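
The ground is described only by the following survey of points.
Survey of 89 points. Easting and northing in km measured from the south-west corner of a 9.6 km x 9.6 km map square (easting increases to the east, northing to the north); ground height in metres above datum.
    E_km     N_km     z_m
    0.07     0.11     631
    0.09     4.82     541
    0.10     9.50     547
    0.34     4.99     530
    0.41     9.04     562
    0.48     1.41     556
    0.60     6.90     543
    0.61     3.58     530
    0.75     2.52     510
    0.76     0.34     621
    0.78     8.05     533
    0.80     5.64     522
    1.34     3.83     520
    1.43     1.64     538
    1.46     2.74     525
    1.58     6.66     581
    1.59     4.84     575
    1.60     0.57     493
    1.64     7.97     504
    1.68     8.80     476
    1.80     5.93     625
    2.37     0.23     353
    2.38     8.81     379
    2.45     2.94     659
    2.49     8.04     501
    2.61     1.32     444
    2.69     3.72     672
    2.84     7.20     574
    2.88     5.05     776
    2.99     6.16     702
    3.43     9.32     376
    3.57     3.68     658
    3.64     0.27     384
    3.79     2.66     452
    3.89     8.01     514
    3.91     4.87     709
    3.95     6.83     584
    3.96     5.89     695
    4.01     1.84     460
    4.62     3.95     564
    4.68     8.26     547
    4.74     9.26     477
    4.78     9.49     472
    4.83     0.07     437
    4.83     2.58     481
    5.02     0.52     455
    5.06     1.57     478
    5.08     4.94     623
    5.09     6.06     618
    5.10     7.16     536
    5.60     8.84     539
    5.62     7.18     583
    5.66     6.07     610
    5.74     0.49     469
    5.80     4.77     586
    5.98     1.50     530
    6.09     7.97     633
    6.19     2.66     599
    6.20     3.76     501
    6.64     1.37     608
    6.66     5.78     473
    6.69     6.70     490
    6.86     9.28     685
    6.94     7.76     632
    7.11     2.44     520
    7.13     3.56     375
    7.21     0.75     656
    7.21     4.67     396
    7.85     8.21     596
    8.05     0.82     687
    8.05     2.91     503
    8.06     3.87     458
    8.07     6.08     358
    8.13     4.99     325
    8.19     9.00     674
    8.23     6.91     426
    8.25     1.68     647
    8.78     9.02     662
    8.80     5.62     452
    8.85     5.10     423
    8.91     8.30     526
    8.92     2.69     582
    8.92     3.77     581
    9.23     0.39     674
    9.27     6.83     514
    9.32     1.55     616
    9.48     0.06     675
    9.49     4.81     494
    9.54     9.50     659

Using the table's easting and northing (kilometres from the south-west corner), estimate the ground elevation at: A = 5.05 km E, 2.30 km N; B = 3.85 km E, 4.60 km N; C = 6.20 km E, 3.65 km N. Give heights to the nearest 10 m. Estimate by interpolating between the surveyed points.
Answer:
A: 510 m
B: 700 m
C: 500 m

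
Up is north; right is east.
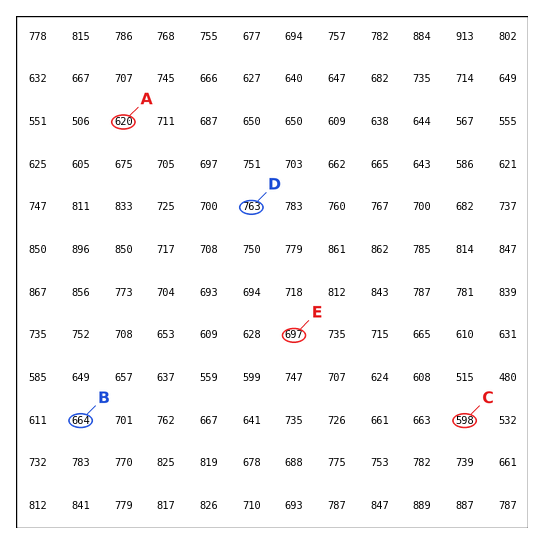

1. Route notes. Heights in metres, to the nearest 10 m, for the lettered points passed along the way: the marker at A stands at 620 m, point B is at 660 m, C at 600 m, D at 760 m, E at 700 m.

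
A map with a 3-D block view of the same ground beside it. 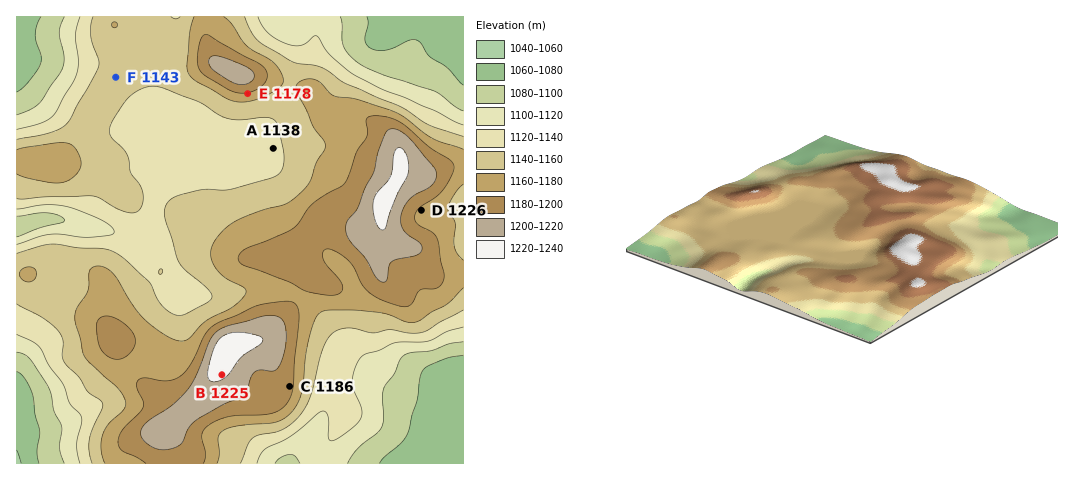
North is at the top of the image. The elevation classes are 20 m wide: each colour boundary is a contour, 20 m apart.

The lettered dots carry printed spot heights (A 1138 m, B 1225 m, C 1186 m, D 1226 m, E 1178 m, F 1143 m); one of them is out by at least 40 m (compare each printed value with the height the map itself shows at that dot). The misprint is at D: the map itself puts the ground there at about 1176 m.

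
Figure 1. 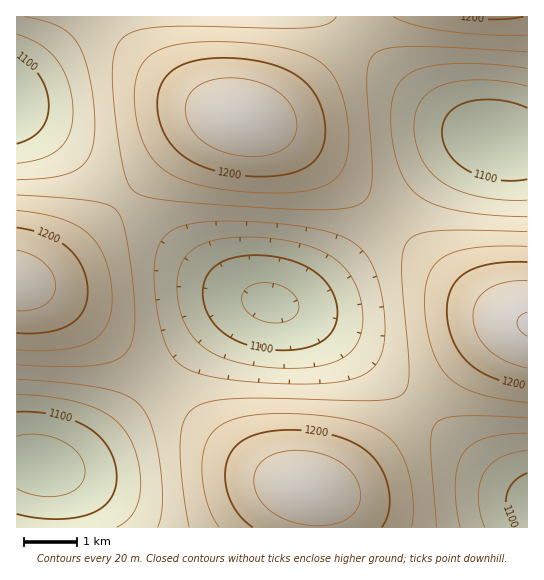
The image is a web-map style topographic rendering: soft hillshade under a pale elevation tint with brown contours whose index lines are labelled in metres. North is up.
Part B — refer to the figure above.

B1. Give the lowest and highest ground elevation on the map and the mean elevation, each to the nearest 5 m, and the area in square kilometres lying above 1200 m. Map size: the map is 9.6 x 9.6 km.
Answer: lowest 1070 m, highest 1240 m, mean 1155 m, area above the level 15.6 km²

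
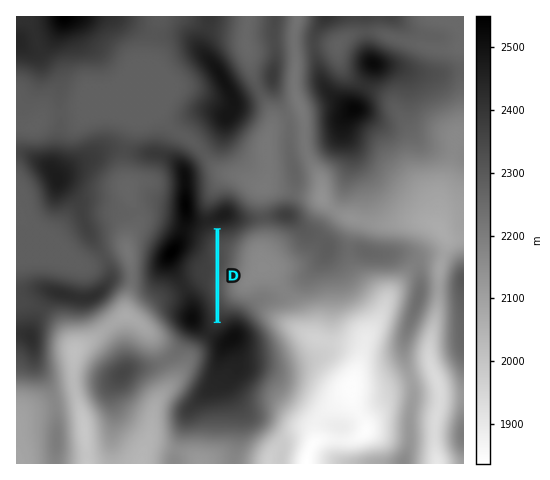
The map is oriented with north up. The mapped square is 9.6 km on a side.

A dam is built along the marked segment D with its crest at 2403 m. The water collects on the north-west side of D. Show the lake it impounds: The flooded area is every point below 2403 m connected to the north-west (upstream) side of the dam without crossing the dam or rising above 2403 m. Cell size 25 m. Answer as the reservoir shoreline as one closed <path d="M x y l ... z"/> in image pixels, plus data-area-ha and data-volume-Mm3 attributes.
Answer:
<path d="M215 231l-8 4-8 17-7 8-3 10 3 13 11 10 4 7 5 15 3 4 0-88z" data-area-ha="60" data-volume-Mm3="17.14"/>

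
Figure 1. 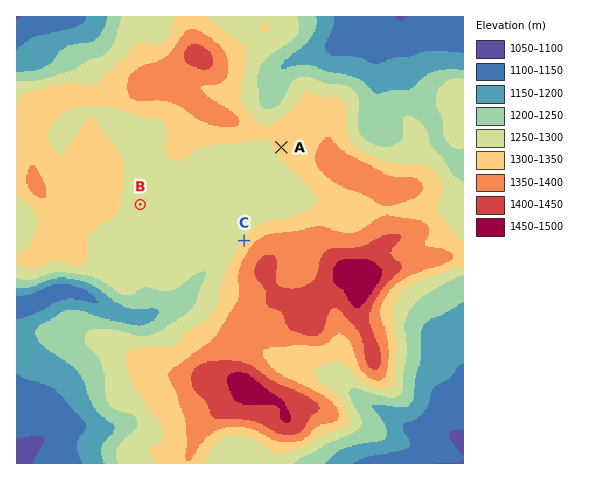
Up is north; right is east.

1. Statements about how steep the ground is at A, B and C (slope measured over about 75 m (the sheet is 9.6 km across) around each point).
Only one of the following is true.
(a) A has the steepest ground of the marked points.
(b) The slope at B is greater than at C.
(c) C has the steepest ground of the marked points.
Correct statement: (c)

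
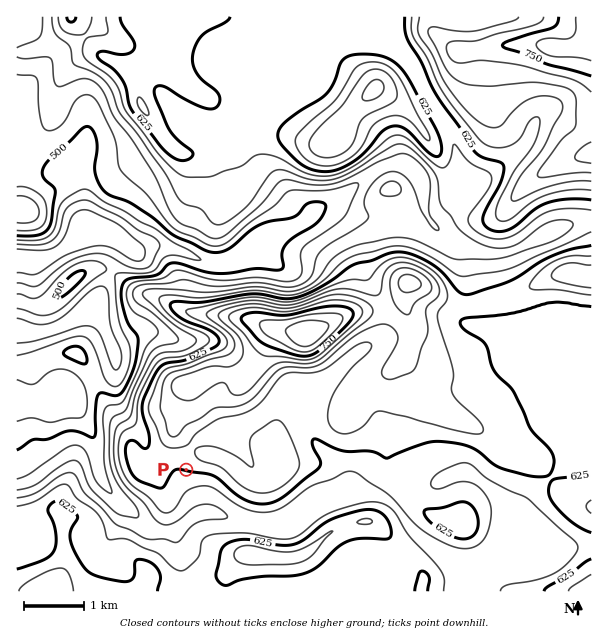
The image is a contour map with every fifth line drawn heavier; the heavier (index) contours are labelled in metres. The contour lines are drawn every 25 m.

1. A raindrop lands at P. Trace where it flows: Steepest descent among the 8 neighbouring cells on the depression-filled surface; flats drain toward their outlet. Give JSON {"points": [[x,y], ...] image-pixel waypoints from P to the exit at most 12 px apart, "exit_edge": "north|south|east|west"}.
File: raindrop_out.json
{"points": [[186, 470], [186, 482], [195, 494], [197, 506], [192, 518], [182, 527], [170, 531], [158, 531], [146, 525], [134, 513], [122, 503], [110, 491], [102, 479], [98, 467], [96, 455], [95, 443], [90, 431], [83, 419], [74, 407], [63, 405], [51, 405], [39, 405], [27, 404], [17, 402]], "exit_edge": "west"}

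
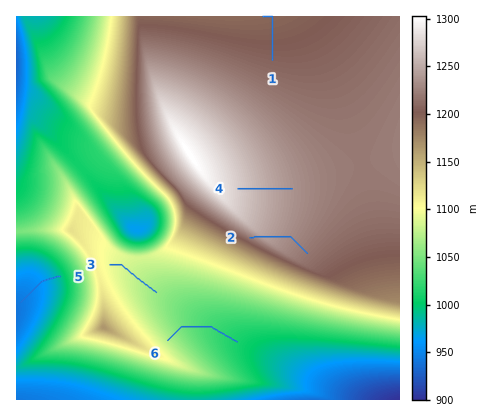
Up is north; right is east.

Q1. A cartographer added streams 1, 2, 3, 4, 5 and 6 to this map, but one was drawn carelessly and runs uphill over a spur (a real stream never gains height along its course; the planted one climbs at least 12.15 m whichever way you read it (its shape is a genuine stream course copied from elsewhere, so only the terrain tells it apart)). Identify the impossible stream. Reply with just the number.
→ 2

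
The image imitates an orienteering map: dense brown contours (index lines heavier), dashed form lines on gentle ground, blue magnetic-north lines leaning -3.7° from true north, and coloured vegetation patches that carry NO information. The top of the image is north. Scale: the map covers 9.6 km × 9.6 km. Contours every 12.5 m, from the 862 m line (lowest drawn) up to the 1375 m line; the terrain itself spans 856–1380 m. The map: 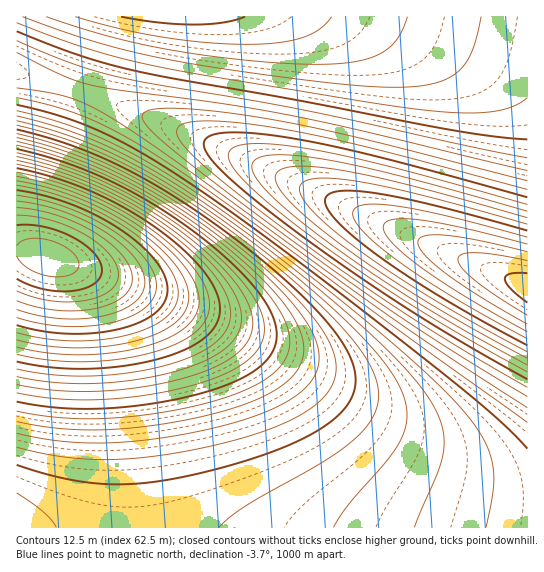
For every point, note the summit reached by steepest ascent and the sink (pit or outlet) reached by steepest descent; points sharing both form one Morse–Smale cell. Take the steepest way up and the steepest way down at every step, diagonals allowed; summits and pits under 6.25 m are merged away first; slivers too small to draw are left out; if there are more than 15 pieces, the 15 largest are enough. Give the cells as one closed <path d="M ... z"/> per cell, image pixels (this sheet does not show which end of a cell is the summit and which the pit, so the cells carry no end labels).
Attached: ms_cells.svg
<path d="M19 72l-3 1 0 177 25 5 41 16 14 12 11 19 8 28 8 56 6 79 2 63 397-1 0-240-2-2-121-50-235-110-76-29z"/><path d="M527 16l-510 0-1 55 78 25 76 29 235 110 122 52z"/><path d="M22 251l-6 0 0 276 114 1 1-39-8-103-8-56-8-28-11-19-14-12-33-14z"/>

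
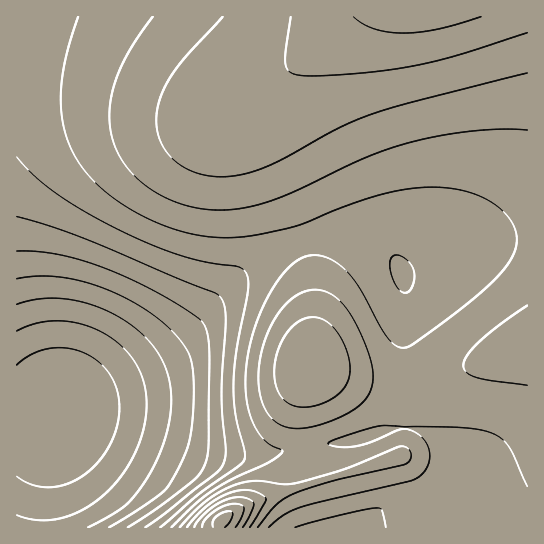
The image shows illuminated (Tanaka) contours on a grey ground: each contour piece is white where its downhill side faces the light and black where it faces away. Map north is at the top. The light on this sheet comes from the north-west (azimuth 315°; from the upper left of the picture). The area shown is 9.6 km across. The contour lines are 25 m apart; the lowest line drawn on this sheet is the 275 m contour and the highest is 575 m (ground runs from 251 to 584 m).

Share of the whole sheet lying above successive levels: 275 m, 95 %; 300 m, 92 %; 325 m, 89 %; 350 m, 85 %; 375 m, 82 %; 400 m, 79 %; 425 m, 75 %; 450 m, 54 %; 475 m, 32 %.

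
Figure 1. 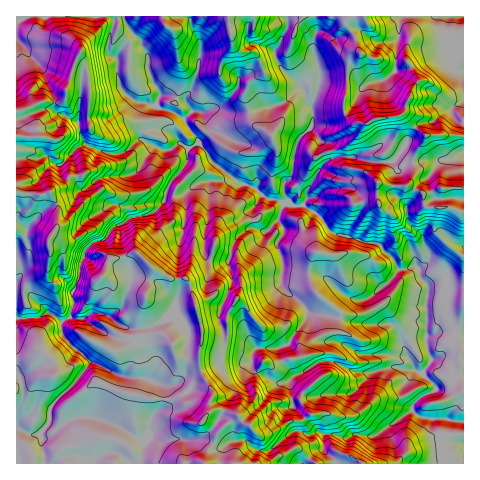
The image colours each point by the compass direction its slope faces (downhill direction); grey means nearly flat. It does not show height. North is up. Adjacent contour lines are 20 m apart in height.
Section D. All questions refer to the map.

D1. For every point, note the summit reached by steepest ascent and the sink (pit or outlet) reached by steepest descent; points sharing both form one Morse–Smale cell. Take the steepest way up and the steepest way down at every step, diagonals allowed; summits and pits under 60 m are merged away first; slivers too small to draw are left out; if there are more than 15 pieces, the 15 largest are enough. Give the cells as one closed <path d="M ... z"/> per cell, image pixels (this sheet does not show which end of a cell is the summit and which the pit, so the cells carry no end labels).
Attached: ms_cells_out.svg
<path d="M123 16l-107 1 0 301 19 0 15-4 12 8 7-4 4-11-1-14 7-15 1-13 6-15 8-8 10-2 8-12 17-9 25-7 9-9 3-10 15 3 19-13 11-3-1 3-1 37-5 15 0 17 5 8 18 2 3-3 7-21 13-10 16 4 12-12 5 8 0 6-6 8 6 22-1 22 22 20 4 10-22 30-8 2-22 0-4 7 0 14 27 15 11-4 4 27 22 23 9 4-1 13-8 4-11 12 158 1 1-178-10 0-10 3-16 1-1-6-7-7 0-6-4-5-17 4-5-11-10-7-5-7-44-11-17-20-14-9-10 1-6-3-4 1-10-5-5 0-9-5-4-5-17-6-23-18-32-45 7-8-6-10-16-7-9 0-12-26 0-14-6-8-1-6-14-15z"/><path d="M210 182l-8 0-21 14-15-3-3 10-9 9-25 7-17 9-8 12-10 2-8 8-6 15-1 13-7 15 1 14-4 11-7 4-12-8-4 0-11 4-19 1 1 145 288 0 11-13 8-4 1-13-9-4-22-23-4-26-11 3-27-15 0-14 4-7 22 0 8-2 22-30-4-10-22-20 1-22-6-22 6-8 0-6-5-8-12 12-16-4-13 10-7 21-3 3-18-2-5-8 0-17 5-15z"/><path d="M348 16l-61 0 1 11-13 23 0 6 6 12 19 16 12 25-1 20 8 10-1 11 6 10-1 6-15 23-2 11-3 4 15 10 15 19 46 12 5 7 10 7 5 11 17-4 4 5 0 6 7 7 1 6 35-4 1-149-39-2-22-21-11 4-17 1-10 5-11-1-9-8-1-16 3-12 1-25 5-6 7-3-4-15-10-14z"/><path d="M286 16l-162 0-1 2 6 11 12 12 1 6 6 8 0 14 12 26 9 0 16 7 6 10-7 8 27 40 25 20 20 9 10 9 18 6 4-1 6 3 7 0 5-6 2-11 15-23 1-6-6-10 1-11-8-10 1-20-6-8-1-7-5-10-19-16-6-12 0-6 13-23z"/><path d="M463 16l-114 0-3 3 0 5 10 14 4 15-7 3-5 6-1 25-3 12 1 16 9 8 11 1 10-5 17-1 11-4 22 21 38 1 1-12-8-3-5-8 1-5 12-9z"/><path d="M463 100l-8 5-4 5 4 9 8 4z"/>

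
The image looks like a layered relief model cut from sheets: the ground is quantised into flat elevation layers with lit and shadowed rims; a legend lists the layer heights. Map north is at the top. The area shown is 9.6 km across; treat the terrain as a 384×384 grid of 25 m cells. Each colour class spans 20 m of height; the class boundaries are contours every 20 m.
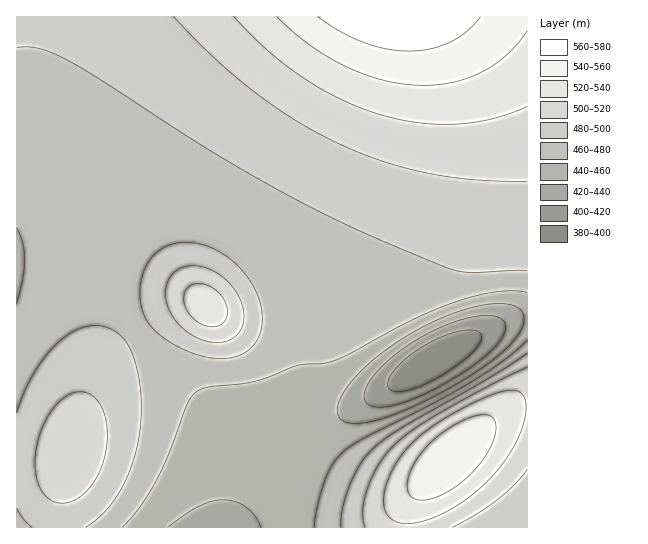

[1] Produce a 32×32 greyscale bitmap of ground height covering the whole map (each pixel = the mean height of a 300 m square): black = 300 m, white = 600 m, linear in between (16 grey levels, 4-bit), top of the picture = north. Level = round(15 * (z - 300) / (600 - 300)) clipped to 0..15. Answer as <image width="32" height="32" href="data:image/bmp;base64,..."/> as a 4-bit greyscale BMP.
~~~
<image width="32" height="32" href="data:image/bmp;base64,Qk12AgAAAAAAAHYAAAAoAAAAIAAAACAAAAABAAQAAAAAAAACAAATCwAAEwsAABAAAAAAAAAAAAAAABEREQAiIiIAMzMzAERERABVVVUAZmZmAHd3dwCIiIgAmZmZAKqqqgC7u7sAzMzMAN3d3QDu7u4A////AJmpmYh3d3d3eIiau7u6qqqaqqmYh3d3d3eImrvMy7qqqqqqmYh3d3d3iJqrzMy7qqqqqpmIh3d3d4iZq8zdy7qqq6qpiId3d3eIiaq83cy7qquqqZiId3d3d4iZu83cy5qqqqmYiIiIiHd3eJq8zMuaqqqpmIiIiIiHdmZ4m7zLmaqqmZiIiIiIh3ZlVniru5mqqpmYiIiIiIh3ZUVWeaqZmZmZmZmZmIiIiHZURVeJiZmZmZmaqpmIiIiHZVVVeImZmZmZq7qpiIiIiIdlVWeImZmZmru7qYiIiIiIh3ZniImZmZq7upmIiImZmZiIiIiImZmau6qZiImZmZmZmZmIiImZmqqpmZmZmZmZmZmZiIiImZmZmZmZmZmZmZmZmYiIiImZmZmZmZmZmZmZmZmIiIiJmZmZmZmZmZmZmqqqiIiImZmZmZmZmZmZqqqqqoiIiJmZmZmZmZmaqqqqqqqIiImZmZmZmZmaqqqqqqqqiImZmZmZmZmaqqqqqqqqqoiZmZmZmZmZqqqqq7u7u7uZmZmZmZmZqqqqu7u7u7u7mZmZmZmZmqqqu7u7u7u7u5mZmZmZmaqqq7u8zMzMzLuZmZmZmaqqqru8zMzMzMzMmZmZmZqqqru7zM3d3d3MzJmZmZmqqqu7vM3d3d3d3cyZmZmaqqq7vMzd3u7u7d3M"/>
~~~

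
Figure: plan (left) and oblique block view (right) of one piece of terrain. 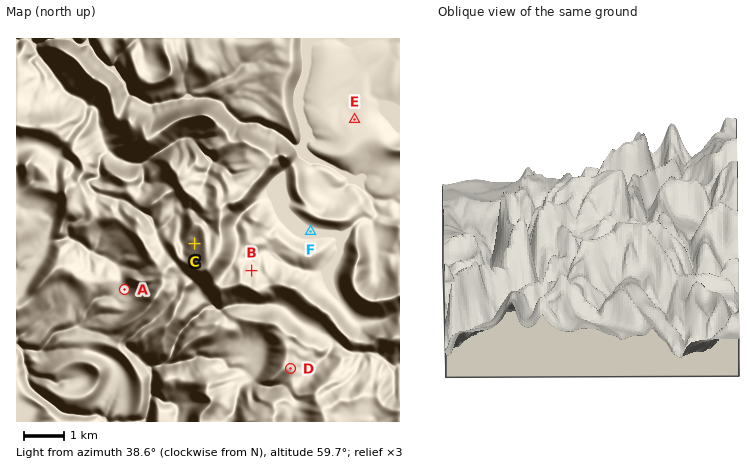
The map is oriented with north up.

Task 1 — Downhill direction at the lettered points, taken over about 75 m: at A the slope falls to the W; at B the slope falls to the NE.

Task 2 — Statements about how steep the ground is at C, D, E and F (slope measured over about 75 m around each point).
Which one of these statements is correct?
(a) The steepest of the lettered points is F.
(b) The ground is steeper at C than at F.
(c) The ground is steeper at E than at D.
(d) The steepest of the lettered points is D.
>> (b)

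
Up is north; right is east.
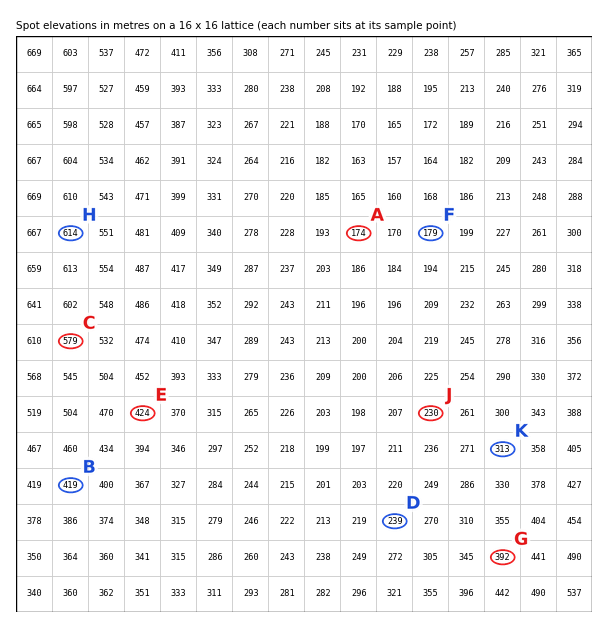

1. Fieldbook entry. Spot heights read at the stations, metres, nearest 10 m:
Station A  170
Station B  420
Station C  580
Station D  240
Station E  420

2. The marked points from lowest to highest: F J K G H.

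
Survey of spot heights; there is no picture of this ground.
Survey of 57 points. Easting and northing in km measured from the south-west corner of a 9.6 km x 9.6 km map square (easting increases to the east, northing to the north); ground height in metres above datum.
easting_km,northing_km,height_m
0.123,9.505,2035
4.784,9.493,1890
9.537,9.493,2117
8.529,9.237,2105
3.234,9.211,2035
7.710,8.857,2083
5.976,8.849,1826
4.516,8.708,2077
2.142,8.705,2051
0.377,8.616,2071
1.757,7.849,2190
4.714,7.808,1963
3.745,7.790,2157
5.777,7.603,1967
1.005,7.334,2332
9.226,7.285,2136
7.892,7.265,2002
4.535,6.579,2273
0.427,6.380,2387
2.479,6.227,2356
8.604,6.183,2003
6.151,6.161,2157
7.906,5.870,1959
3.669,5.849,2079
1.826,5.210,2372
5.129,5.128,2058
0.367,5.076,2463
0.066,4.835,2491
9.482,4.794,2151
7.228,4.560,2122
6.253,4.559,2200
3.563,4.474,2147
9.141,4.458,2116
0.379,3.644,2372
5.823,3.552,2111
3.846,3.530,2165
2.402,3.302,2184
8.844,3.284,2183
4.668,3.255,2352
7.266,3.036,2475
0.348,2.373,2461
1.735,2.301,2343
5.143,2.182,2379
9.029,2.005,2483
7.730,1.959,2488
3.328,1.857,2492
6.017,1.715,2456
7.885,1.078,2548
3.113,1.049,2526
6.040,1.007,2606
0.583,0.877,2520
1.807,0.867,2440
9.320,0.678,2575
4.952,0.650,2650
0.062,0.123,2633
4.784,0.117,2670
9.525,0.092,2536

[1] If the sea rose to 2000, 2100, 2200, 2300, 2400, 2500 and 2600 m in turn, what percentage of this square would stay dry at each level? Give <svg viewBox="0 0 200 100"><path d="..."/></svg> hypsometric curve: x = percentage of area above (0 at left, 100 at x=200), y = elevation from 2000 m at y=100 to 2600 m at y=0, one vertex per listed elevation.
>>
<svg viewBox="0 0 200 100"><path d="M186 100l-43-17-34-16-18-17-31-17-23-16-23-17"/></svg>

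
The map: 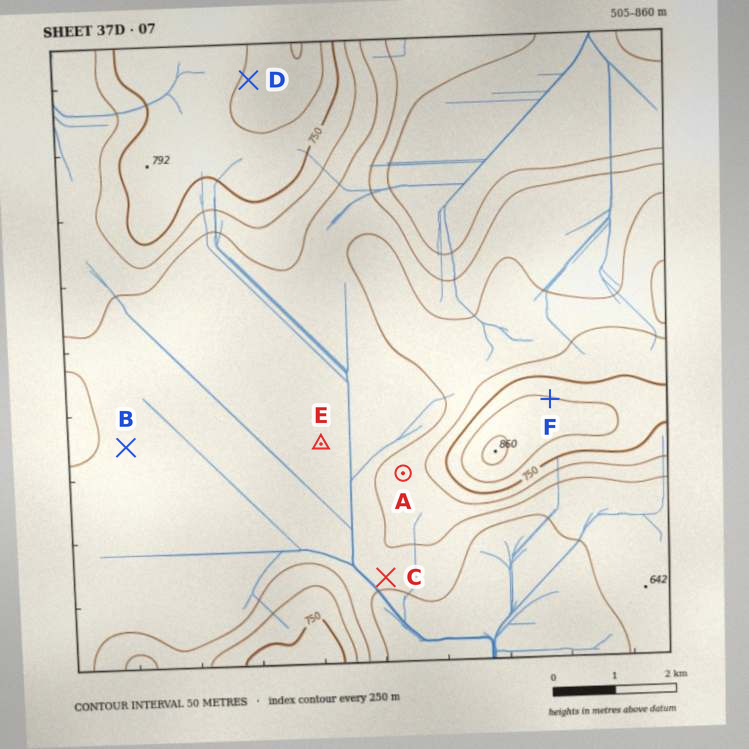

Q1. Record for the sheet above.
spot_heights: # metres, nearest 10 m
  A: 680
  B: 630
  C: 620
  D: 810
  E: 630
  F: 800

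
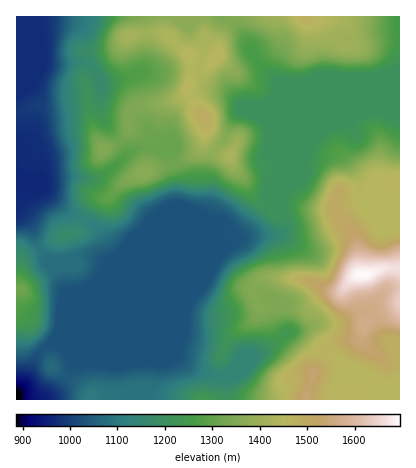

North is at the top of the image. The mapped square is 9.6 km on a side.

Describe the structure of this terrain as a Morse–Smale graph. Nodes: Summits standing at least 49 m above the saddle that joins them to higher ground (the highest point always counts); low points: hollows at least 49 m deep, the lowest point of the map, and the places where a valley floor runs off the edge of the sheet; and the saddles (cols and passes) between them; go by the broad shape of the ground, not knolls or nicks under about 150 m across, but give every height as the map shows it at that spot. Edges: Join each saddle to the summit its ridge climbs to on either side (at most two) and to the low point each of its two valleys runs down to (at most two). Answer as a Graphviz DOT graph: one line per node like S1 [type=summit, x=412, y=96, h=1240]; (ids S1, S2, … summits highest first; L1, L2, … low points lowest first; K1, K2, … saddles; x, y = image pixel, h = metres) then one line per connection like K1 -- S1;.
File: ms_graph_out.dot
graph terrain {
  S1 [type=summit, x=362, y=274, h=1696];
  S2 [type=summit, x=306, y=400, h=1541];
  S3 [type=summit, x=204, y=118, h=1494];
  S4 [type=summit, x=306, y=18, h=1477];
  S5 [type=summit, x=20, y=290, h=1319];
  L1 [type=low, x=18, y=396, h=886];
  L2 [type=low, x=18, y=182, h=962];
  K1 [type=saddle, x=322, y=352, h=1467];
  K2 [type=saddle, x=230, y=20, h=1344];
  K3 [type=saddle, x=282, y=214, h=1207];
  K4 [type=saddle, x=96, y=74, h=1167];
  K5 [type=saddle, x=82, y=218, h=1128];
  K6 [type=saddle, x=40, y=250, h=1093];
  K1 -- S1;
  K1 -- S2;
  K1 -- L1;
  K2 -- S3;
  K2 -- S4;
  K2 -- L1;
  K3 -- S1;
  K3 -- S3;
  K3 -- L1;
  K4 -- S3;
  K4 -- L1;
  K4 -- L2;
  K5 -- S1;
  K5 -- S3;
  K5 -- L1;
  K5 -- L2;
  K6 -- S1;
  K6 -- S5;
  K6 -- L1;
  K6 -- L2;
}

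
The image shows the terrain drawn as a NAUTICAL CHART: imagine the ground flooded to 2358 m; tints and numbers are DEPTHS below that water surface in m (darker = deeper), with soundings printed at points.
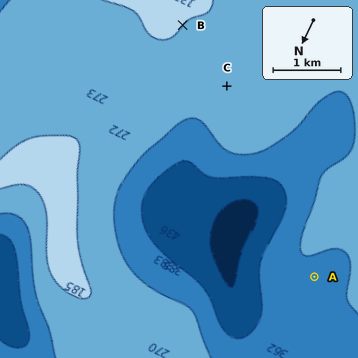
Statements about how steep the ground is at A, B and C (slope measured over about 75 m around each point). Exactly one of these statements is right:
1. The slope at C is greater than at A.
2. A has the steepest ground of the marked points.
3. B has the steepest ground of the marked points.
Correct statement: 3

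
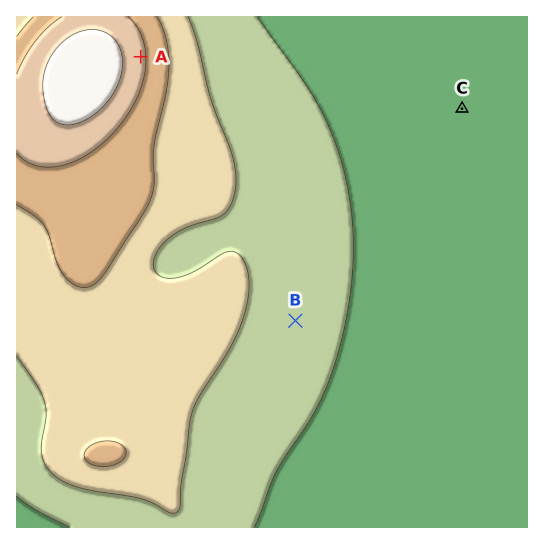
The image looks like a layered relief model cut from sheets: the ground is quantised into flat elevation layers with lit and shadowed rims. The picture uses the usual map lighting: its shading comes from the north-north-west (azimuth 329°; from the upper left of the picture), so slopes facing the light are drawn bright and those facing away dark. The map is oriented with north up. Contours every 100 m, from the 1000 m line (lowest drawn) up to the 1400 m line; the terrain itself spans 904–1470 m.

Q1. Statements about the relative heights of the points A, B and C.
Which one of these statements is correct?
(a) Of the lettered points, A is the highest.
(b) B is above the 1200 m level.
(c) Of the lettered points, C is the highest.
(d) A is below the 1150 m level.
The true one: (a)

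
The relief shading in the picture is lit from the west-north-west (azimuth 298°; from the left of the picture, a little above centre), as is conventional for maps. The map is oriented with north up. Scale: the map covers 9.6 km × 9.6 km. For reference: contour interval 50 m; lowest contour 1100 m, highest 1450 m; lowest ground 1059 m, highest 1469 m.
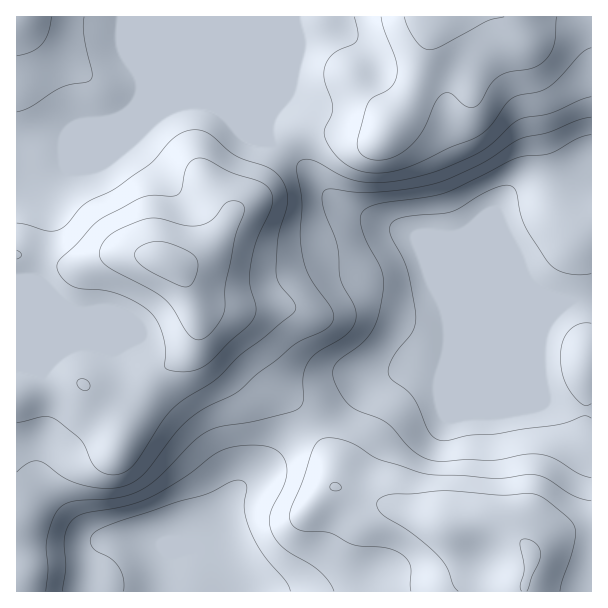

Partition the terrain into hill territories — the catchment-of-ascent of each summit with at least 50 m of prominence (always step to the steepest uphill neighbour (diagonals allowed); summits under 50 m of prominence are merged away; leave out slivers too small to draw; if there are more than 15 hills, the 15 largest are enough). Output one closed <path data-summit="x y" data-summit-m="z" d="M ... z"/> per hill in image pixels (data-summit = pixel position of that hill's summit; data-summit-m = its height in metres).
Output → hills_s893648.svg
<path data-summit="165 261" data-summit-m="1469" d="M203 103l-21 1-14 5-15 11-22 22-57 22-36 24-22 1 1 403 214 0 1-5-10-20-18-15 28-57 8-8 17-11 43-43 41-24 30-29 21-7 22-3 27 6 87-36 14-8-2 36 6 33 21 8 25 1-1-229-43 0-20 3-16 8-14 15-2 8 14 36 12 16 8 17-3-2-186-77-23-22-16-19-29-19-21-23-33-14z"/><path data-summit="531 554" data-summit-m="1304" d="M542 332l-14 8-87 36-27-6-10 0-33 10-30 29-48 30-36 37-17 11-8 8-21 39-7 20 18 13 7 12 4 13 358 0 1-181-25-2-21-8-6-33z"/><path data-summit="435 17" data-summit-m="1416" d="M591 16l-316 0-1 89-2 11-4 9 2 16 32 23 16 19 23 22 186 77-5-15-12-16-14-41 16-18 16-8 20-3 44-1z"/><path data-summit="17 17" data-summit-m="1399" d="M273 16l-256 0-1 172 22 0 27-19 66-27 30-28 21-10 21-1 16 5 29 12 19 18 1-13 4-9 2-11z"/>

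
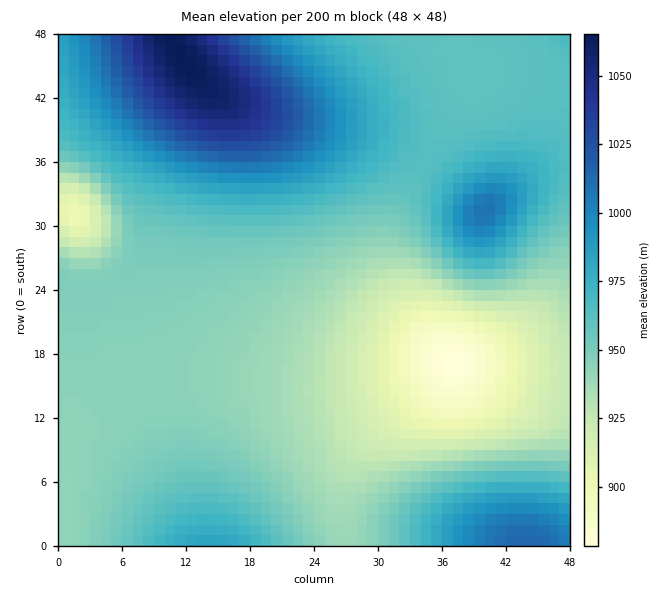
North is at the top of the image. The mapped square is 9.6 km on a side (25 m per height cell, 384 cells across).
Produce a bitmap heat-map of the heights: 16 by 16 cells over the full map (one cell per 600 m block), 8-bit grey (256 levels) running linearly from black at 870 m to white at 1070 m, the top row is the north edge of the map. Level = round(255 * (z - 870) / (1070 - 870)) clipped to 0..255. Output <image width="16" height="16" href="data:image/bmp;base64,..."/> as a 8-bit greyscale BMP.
<image width="16" height="16" href="data:image/bmp;base64,Qk02BQAAAAAAADYEAAAoAAAAEAAAABAAAAABAAgAAAAAAAABAAATCwAAEwsAAAABAAAAAAAAAAAAAAEBAQACAgIAAwMDAAQEBAAFBQUABgYGAAcHBwAICAgACQkJAAoKCgALCwsADAwMAA0NDQAODg4ADw8PABAQEAAREREAEhISABMTEwAUFBQAFRUVABYWFgAXFxcAGBgYABkZGQAaGhoAGxsbABwcHAAdHR0AHh4eAB8fHwAgICAAISEhACIiIgAjIyMAJCQkACUlJQAmJiYAJycnACgoKAApKSkAKioqACsrKwAsLCwALS0tAC4uLgAvLy8AMDAwADExMQAyMjIAMzMzADQ0NAA1NTUANjY2ADc3NwA4ODgAOTk5ADo6OgA7OzsAPDw8AD09PQA+Pj4APz8/AEBAQABBQUEAQkJCAENDQwBEREQARUVFAEZGRgBHR0cASEhIAElJSQBKSkoAS0tLAExMTABNTU0ATk5OAE9PTwBQUFAAUVFRAFJSUgBTU1MAVFRUAFVVVQBWVlYAV1dXAFhYWABZWVkAWlpaAFtbWwBcXFwAXV1dAF5eXgBfX18AYGBgAGFhYQBiYmIAY2NjAGRkZABlZWUAZmZmAGdnZwBoaGgAaWlpAGpqagBra2sAbGxsAG1tbQBubm4Ab29vAHBwcABxcXEAcnJyAHNzcwB0dHQAdXV1AHZ2dgB3d3cAeHh4AHl5eQB6enoAe3t7AHx8fAB9fX0Afn5+AH9/fwCAgIAAgYGBAIKCggCDg4MAhISEAIWFhQCGhoYAh4eHAIiIiACJiYkAioqKAIuLiwCMjIwAjY2NAI6OjgCPj48AkJCQAJGRkQCSkpIAk5OTAJSUlACVlZUAlpaWAJeXlwCYmJgAmZmZAJqamgCbm5sAnJycAJ2dnQCenp4An5+fAKCgoAChoaEAoqKiAKOjowCkpKQApaWlAKampgCnp6cAqKioAKmpqQCqqqoAq6urAKysrACtra0Arq6uAK+vrwCwsLAAsbGxALKysgCzs7MAtLS0ALW1tQC2trYAt7e3ALi4uAC5ubkAurq6ALu7uwC8vLwAvb29AL6+vgC/v78AwMDAAMHBwQDCwsIAw8PDAMTExADFxcUAxsbGAMfHxwDIyMgAycnJAMrKygDLy8sAzMzMAM3NzQDOzs4Az8/PANDQ0ADR0dEA0tLSANPT0wDU1NQA1dXVANbW1gDX19cA2NjYANnZ2QDa2toA29vbANzc3ADd3d0A3t7eAN/f3wDg4OAA4eHhAOLi4gDj4+MA5OTkAOXl5QDm5uYA5+fnAOjo6ADp6ekA6urqAOvr6wDs7OwA7e3tAO7u7gDv7+8A8PDwAPHx8QDy8vIA8/PzAPT09AD19fUA9vb2APf39wD4+PgA+fn5APr6+gD7+/sA/Pz8AP39/QD+/v4A////AF5mc4GJhXdmWlxsg5ussqxdY2t0eHRpXVRWYnSGkpaQXWBlaWpnX1dPS01UXWZqaV5fYWJiX1pTS0I5MzM6REteX19fXlxXUUk9LR4ZIzNCYGBfX15bV1FIOicUDRouQWFhYGBeXFlTSz0pFxUiM0NiYmJhYF9cV1BENi43QURLYGJkZGRjYV1YUElPZm5fWEFQZ2lqa2pnY15da42We2ctTm91en19enRtbHmbrZF3UG6CjpifnpaLf3d4iJiPfnqKnbHCyMKzn41/eHl+f3uJnrnU5ubWvqWQgHd0dHZ3k67O6/XnzrKaiHx1cnJ0dZu53fbs0LObin53dHJzdHc="/>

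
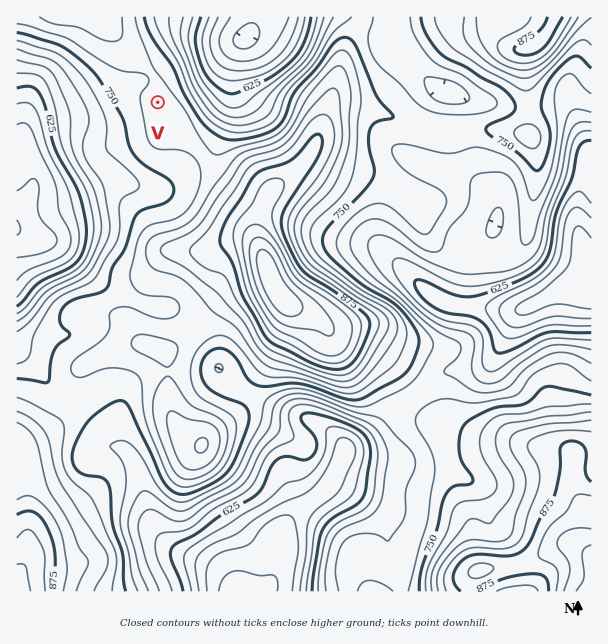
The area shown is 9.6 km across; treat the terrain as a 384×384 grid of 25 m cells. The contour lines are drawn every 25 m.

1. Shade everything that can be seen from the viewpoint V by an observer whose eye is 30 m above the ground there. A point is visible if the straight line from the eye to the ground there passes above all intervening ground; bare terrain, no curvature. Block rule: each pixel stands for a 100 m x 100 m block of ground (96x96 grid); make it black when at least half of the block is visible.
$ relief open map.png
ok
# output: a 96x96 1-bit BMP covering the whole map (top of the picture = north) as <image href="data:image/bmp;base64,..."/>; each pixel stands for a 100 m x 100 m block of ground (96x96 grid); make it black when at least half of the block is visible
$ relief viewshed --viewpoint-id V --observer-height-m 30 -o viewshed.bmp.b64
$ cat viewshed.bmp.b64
<image width="96" height="96" href="data:image/bmp;base64,Qk2+BAAAAAAAAD4AAAAoAAAAYAAAAGAAAAABAAEAAAAAAIAEAAATCwAAEwsAAAIAAAAAAAAA////AAAAAAA+AAAAAAAAAAAAAAB/AAAAAAAAAAAAAAB/AAAAAAAAAAAAAAD/wAAAAAAAAAAAAAD/8AAAAAAAAAAAAAD//wAAAAAAAAAAAAD//wAAAAAAAAAAAAD//wAAAAAAAAAAAAD//gAAAAAAAAAAAAD//gAAAAAAAAAAAAD//AAAAAAAAAAAAAD//AAAAAAAAAAAAAD//AAAAAAAAAAAAAD/+AAAAAAAAAAAAAD/+AAAAAAAAAAAAAD/8AAAAAAAAAAAAAD/8AAAAAAAAAAAAAB/4AAAAAAAAAAAAAB/wAAAAAAAAAAAAAB/gAAAAAAAAAAAAAB/AAAAAAAAAAAAAAB/AAAAAAAAAAAAAAB/AAAAAAAAAAAAAAB/AAAAAAAAAAAAAAB/AAAAAAAAAAAAAAD/AAAAAAAAAAAAAAD/AAAAAAAAAAAAAAD/AAAAAAAAAAAAAAD/AAAAAAAAAAAAAAD+AAAAAAAAAAAAAAD+AAAAAAAAAAAAAAD8AAAAAAAAAAAAAAD8AAAAAAAAAAAAAAD4AAAAAAAAAAAAAAD4AAAAAAAAAAAAAAD4AAAAAAAAAAAAAAD4AAAAAAAAAAAAAAD44AAAAAAAAAAAAAD/+AAAAAAAAAAAAADH/gAAAAAAAAAAAADH/4AAAAAAAAAAAADEP/gAAAAAAAAAAAD8B/gAAAAAAAAAAAD8AfgAAAAAAAAAAAD8APgAAAAAAAAAAAD+APAAAAAAAAAAAAD///AAAAAAAAAAAAD//+AAAAAAAAAAAAD//+AAAAAAAAAAAAD//8AAAAAAAAAAAAD//4AAAQAAAAAAAAD//4AAA4AAAAAAAAD//+AAA4AAAAAAAAD///AAA4AAAAAAAAAAP/AAB4AAAAAAAAAAD/gAB4AAAAAAAAAAB/gAB8AAAAAAAAAAA///j8AAAAAAAAAAAf///8AAAAAAAAAAAP///8AAAAAAAAAAAH///4AAAAAAAAAAAH///4AAAAAAAAAAAH///4AAAAAAAAAAAH///4AAAAAAAAAAAP///4AAAAAAAAAAAf///4AAAAAAAAAAAf///8AAAAAAAAAAAcB//8AAAAAAAAAAAYB//+AAAAAAAAAAA4A///gAAAAAAAAAA4A///wAAAAAAAAAB4A///4AAAAAAAAAB4AP//8AAAAAAAAAD8eP//+AAAAAAAAAH/+P///AAAAAAAAAH//H///AAAAAAAAAP//gP//AAAAAAAAAf//wB//gAAAAAAAA///wA//gAAAAAAAAAP/wA//gAAAAAAAAAP/wA//wAAAAAAAAAP/gA//wAAAAAAAAAP/gA//wAAAAAAAAAf/gAf/4AAAAAACAAf/gAf/4AAAAAACAA//AAP/4AAAAAADAD//AAP/8AAAAAADgP/+AAH/8AAAAOAD///8AAH/8AAAA+AD///4AAD/8AAAD+AD///4AAD/8AAAP/AD///wAAD/8AAA//gD///wAAD/+AAD//wD///wAAH/+AAP//4D///wAAH//gA///4D///4AAP//4B///8A="/>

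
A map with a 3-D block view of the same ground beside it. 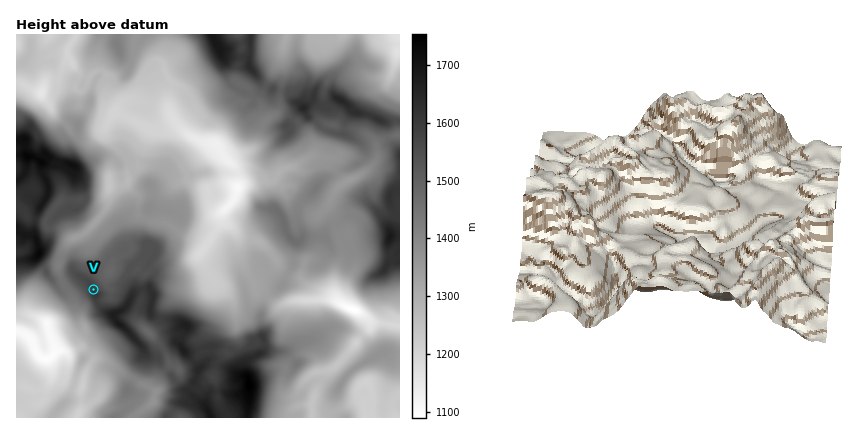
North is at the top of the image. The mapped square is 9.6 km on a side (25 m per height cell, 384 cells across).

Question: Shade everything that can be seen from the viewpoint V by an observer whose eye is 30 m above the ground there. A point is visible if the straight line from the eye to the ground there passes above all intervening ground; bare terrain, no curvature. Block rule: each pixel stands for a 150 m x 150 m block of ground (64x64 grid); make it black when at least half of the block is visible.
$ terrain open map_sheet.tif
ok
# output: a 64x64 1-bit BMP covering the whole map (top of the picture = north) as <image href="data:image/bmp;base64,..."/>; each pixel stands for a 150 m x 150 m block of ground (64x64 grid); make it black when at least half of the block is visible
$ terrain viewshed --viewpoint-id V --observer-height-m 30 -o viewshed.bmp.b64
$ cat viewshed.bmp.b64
<image width="64" height="64" href="data:image/bmp;base64,Qk0+AgAAAAAAAD4AAAAoAAAAQAAAAEAAAAABAAEAAAAAAAACAAATCwAAEwsAAAIAAAAAAAAA////AAAAAAD//8AAAAAAAP8/wAAAAAAA///AAAAAAAD/+AAAAAAAAP/4AAAAAAAA//AAAAAAAAD/4AAAAAAAAP/gAAAAAAAA/+AAAAAAAAD/oAAAAAAAAP8AAAAAAAAA/gAAAAAAAAD8AAAAAAAAAPgAAAAAAAAA0AAAAAAAAAAwAAAAAAAAAOAAAAAAAAAAwEOAAAAAAACAY8AAAAAAAIDh4AAAAAAAgffgAAAAAADB//AAAAAAAMP/9AAAAAAA53/yAAAAAAD2f/4AAAAACPx//gAAAAAEHAf+AAAAAAUMB/4AAAAADQ4d/gAADhA8Fw78AAAeAPwTxgAAADwAfBPzAAAAeAB8H/uAAAB4AHwb/MAAAPgA/B3+QAAA8AD2DB5gAACgAeYGHGAAAAAB7Af+DwAAAAHOB//PAAAAQM4H//wAAAHgfwf38AAAAeA/D+f4IAAA4b8cB/wAAAD//yQDuAAAJ//vAAAgAAB//+cAAAgAAH//xgAAAAAH//8EAAAAAB/8fA4AAAMD//hgHQAAD4f/+Mf4AAA/z///n+AAAH////8fAAAAf////g4AAAH////8CAAAAf///egAAAAD///zwAAAAAf///eAAAAAA////wAAAAAH///+AAAAAAf//+4AAAAAB///wgAAAAAH///AAAAAAAe//4IAAAAABj//gAAAAA=="/>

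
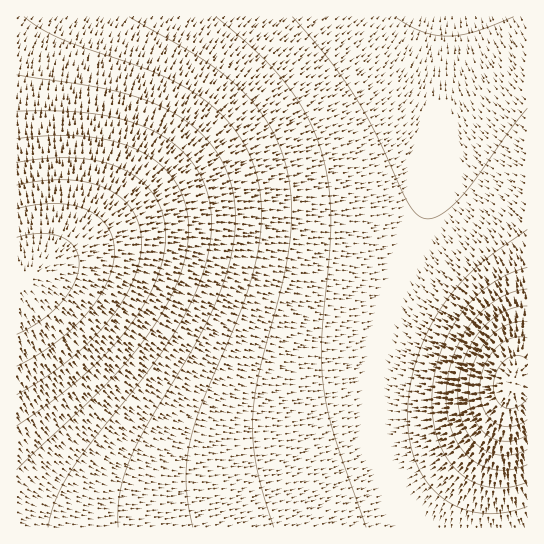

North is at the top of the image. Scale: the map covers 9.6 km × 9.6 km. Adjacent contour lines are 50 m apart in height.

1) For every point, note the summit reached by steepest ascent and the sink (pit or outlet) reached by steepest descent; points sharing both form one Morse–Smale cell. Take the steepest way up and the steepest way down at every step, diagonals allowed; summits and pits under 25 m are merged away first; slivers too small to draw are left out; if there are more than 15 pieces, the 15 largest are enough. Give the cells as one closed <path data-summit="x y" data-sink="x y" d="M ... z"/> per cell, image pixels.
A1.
<path data-summit="17 285" data-sink="451 17" d="M443 16l-427 1 1 511 404-1-20-28-16-37-8-39-1-38 4-34 7-29 12-37 16-39 16-55 5-42z"/><path data-summit="514 382" data-sink="451 17" d="M527 16l-82 0-2 5-6 109-6 61-16 55-16 39-12 37-7 29-4 34 1 38 8 39 16 37 21 29 106-1z"/>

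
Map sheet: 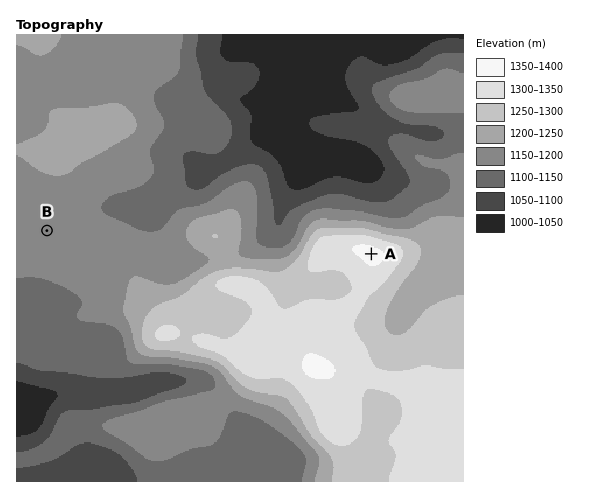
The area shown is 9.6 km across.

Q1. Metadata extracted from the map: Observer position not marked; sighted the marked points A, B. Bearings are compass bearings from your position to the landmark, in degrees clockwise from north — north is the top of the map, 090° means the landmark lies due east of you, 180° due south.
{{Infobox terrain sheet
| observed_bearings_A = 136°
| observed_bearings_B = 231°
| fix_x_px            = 216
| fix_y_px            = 93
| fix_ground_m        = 1080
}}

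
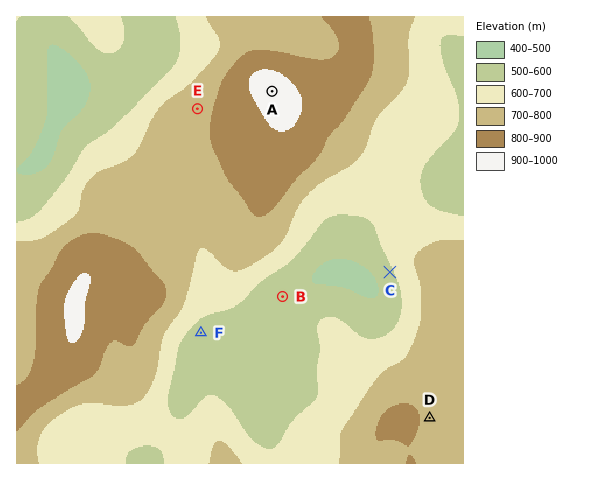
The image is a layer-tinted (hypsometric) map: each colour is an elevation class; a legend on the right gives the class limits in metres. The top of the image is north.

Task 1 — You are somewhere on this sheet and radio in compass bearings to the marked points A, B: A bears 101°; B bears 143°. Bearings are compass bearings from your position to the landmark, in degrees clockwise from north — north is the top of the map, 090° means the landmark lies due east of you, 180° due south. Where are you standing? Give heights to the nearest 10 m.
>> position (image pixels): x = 103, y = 58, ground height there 580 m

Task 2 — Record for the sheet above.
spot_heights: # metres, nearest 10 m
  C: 580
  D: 780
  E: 760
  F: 570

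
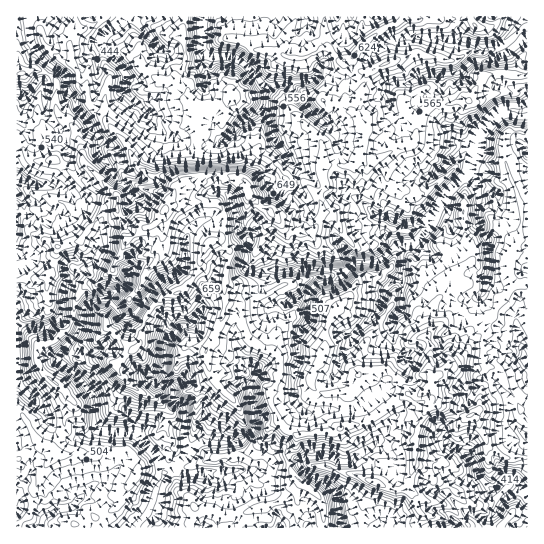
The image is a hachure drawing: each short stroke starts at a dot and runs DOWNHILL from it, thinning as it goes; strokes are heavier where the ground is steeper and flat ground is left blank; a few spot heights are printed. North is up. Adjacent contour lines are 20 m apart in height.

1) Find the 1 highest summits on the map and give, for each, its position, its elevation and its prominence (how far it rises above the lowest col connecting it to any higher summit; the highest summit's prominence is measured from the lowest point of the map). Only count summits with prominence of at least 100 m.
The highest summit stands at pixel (165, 210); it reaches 847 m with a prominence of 448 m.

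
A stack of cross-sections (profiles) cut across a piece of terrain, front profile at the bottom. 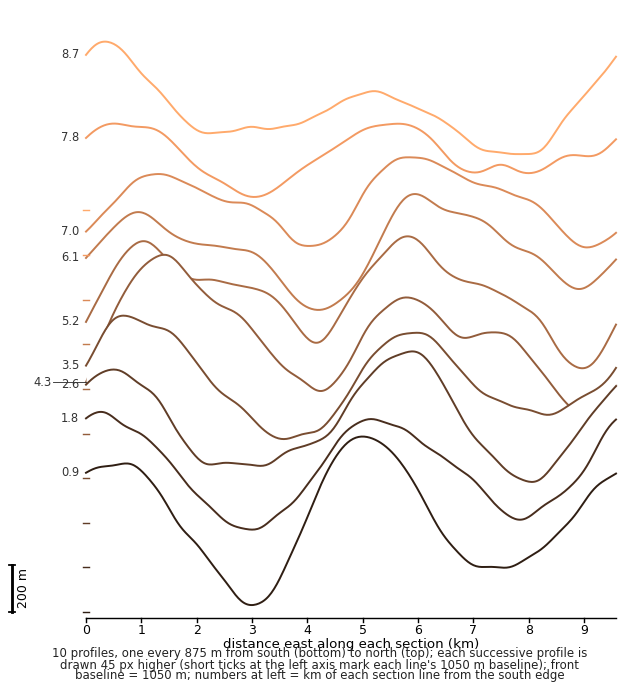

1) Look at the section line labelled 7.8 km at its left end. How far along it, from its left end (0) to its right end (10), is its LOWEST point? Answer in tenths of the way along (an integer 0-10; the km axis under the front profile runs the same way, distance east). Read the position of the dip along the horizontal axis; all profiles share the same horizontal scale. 3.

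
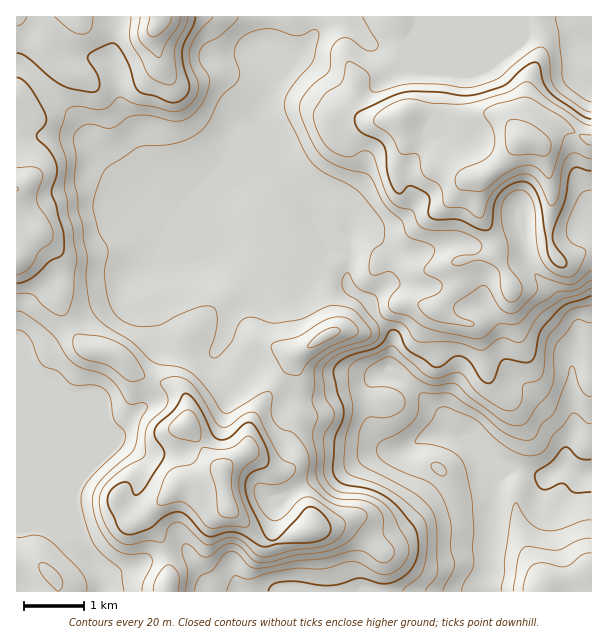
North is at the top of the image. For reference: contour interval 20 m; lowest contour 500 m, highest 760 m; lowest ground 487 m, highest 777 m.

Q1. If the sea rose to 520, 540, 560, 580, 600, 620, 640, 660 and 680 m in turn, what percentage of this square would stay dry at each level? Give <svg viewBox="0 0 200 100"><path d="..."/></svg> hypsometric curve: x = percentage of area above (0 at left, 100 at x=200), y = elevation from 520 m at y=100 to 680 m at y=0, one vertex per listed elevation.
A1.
<svg viewBox="0 0 200 100"><path d="M191 100l-7-12-7-13-6-13-5-12-6-12-47-13-31-13-29-12"/></svg>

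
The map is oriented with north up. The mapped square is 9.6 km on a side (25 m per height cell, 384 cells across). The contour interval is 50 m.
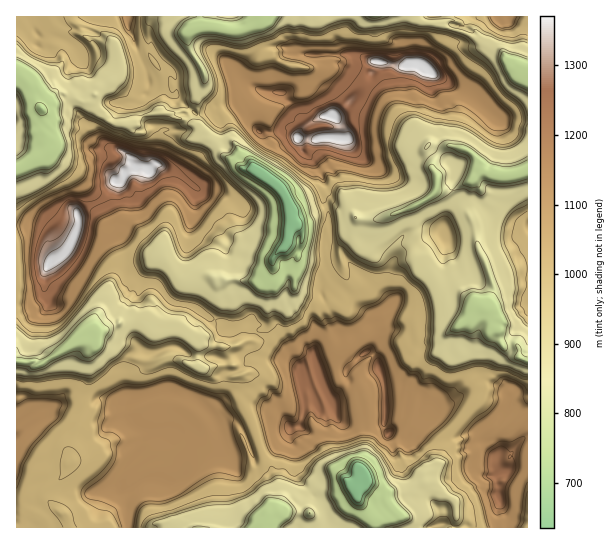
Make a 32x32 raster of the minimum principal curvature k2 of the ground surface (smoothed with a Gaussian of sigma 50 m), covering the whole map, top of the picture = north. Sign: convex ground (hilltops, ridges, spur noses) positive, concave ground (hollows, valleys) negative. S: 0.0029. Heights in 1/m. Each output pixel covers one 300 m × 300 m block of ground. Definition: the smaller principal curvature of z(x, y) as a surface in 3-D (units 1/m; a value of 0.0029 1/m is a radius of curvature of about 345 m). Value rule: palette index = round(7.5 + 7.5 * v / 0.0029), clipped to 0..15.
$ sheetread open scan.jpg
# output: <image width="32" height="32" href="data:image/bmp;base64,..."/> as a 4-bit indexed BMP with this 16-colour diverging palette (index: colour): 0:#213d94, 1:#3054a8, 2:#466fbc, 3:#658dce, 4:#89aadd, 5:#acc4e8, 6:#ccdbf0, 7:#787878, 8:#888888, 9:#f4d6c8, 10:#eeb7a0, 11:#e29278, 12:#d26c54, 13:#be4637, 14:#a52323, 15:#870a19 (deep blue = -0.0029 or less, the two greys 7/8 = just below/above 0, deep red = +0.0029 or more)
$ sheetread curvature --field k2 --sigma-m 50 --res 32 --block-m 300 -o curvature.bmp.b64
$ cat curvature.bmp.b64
<image width="32" height="32" href="data:image/bmp;base64,Qk12AgAAAAAAAHYAAAAoAAAAIAAAACAAAAABAAQAAAAAAAACAAATCwAAEwsAABAAAAAAAAAAlD0hAKhUMAC8b0YAzo1lAN2qiQDoxKwA8NvMAHh4eACIiIgAyNb0AKC37gB4kuIAVGzSADdGvgAjI6UAGQqHAFd3ZFQiNng2JSdTMgNxY1VHdlZ1NUMzMiVWIIN2YDZlN3V3h3hzRFIzVSIxVzUjRTd3RXd3d2lHRiEwJ1M0dYRUd3N3d3d4UUZTITRDE2Vkc1dkV3eHdjJUVYRFdTN0RXc2SHh4h4cUVgRWMndgV3d4lFV3d3eFKGJXVjR3hTR2NEVkd3h1RGNDdjc0d4ZUh1VEJkMkMUZlJmRUU2M1dXQABzNXUwFVc3RzUzQUIjMgUzBSODVDI1Y1VHRDVyh1A0ZjMlRlUnd3U2Z3dkcgNCRUhiVkU0dCcjJDJXc4NUYmJmU0OSYzV1NRV3UoNlYiRSZCUVeDZ1UVMHd3dFJ3glUphTJlFTR3cUNHZTY3VXI2J2c1QyKVRnQDRzRmZXVGRzZXU4MwQ2Q0MUgnd3WVZ0RWV0MjQUQ3lDFGNUAlU2c2J3dGSDE5NXURVyZFMDd2c2IyFpFDeXVRA0ISVTkEBCQDIyZXlHZRAFhjJmU0KDExRiRXR3ZEERdVM3ZCVTAENVUlN0ATIiBmSCWVMlZTJ2QlJWAAMhKBY1QSRUMSNFikNSUziERSR3UkRDcyQ2Z3RDNVYyd3UhdlZDV2ZDQzhUIiJlQneGBYZ1ATVTJYczYlR2eFF3YwVzMWdVWjiGJTAmh2MhVjBGI2ZkMjIzUlEjJ3dnY1RSACETMiUjUwAFWS"/>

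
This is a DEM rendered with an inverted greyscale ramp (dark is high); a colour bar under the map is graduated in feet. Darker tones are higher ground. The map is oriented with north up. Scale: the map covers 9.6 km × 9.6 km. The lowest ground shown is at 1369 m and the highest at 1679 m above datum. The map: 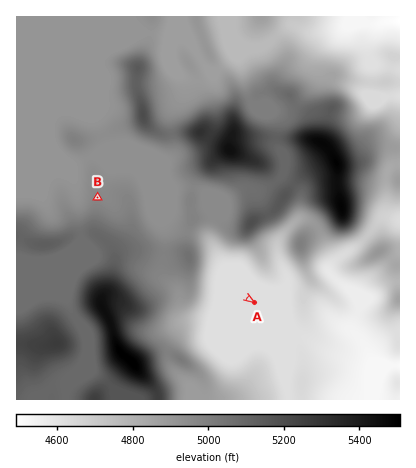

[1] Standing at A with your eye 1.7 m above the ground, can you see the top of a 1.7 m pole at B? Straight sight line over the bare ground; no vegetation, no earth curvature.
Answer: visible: false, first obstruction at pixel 206 270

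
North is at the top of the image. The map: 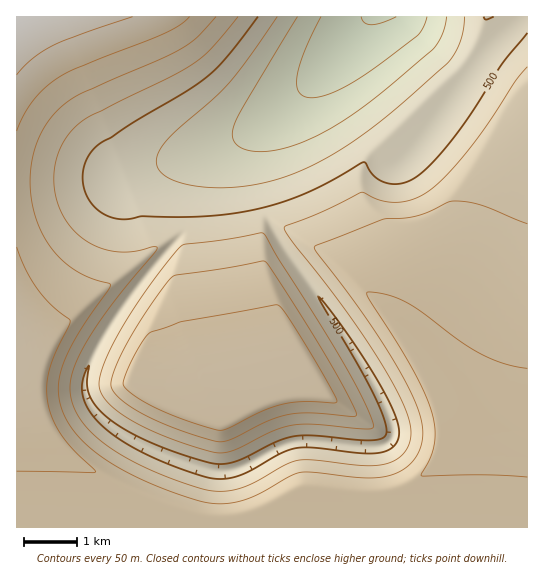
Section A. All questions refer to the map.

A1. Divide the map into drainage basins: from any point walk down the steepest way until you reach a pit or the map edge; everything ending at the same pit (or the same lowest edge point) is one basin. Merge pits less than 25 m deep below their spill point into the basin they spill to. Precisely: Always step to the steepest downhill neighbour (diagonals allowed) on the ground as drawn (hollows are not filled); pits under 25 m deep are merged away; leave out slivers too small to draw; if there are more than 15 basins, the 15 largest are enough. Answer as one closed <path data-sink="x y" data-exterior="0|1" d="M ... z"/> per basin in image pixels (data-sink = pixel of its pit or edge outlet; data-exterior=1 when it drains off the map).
<path data-sink="378 17" data-exterior="1" d="M527 16l-511 1 1 328 18 0 15-8 27-26 25-22 55-42 12-8 5 0 6 4 4 8 11 80 10 40 4 4 18 0 46-7 3-5 0-22-15-78 0-32 5-7 11-3 60 40 35 36 23 30 28 46 13 28 7 28-3 20-7 14-15 17-17 9-15 4-37 0-46-5-50 25-28 6-20-2-42-12-33-13-35-19-18-13-25-26-11-19-9-24-15-19 0 156 511-1z"/><path data-sink="219 471" data-exterior="0" d="M277 221l-11 3-5 7 0 32 15 78 0 22-3 5-46 7-18 0-4-4-10-40-11-80-4-8-6-4-5 0-12 8-55 42-25 22-27 26-15 8-19 1 0 25 16 20 9 24 11 19 25 26 32 21 30 15 44 16 34 7 20-2 16-4 50-25 46 5 44-1 17-7 19-16 10-16 2-10 0-25-9-27-27-48-33-46-26-28-20-16z"/>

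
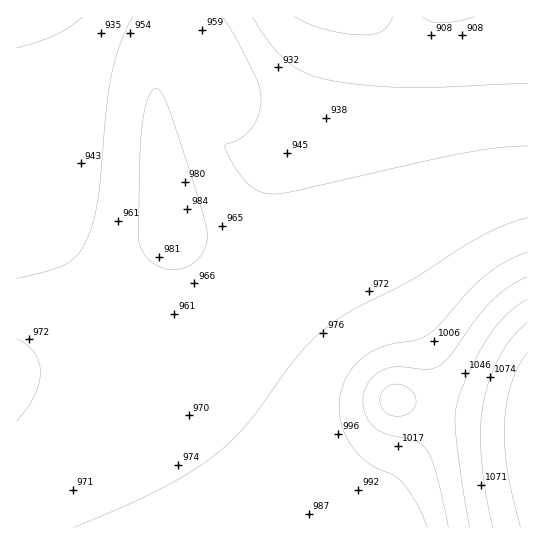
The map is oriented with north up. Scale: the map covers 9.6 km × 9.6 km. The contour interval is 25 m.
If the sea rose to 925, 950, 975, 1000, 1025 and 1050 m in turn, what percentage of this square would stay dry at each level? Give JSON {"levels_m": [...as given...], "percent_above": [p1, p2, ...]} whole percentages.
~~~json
{"levels_m": [925, 950, 975, 1000, 1025, 1050], "percent_above": [93, 75, 31, 13, 9, 5]}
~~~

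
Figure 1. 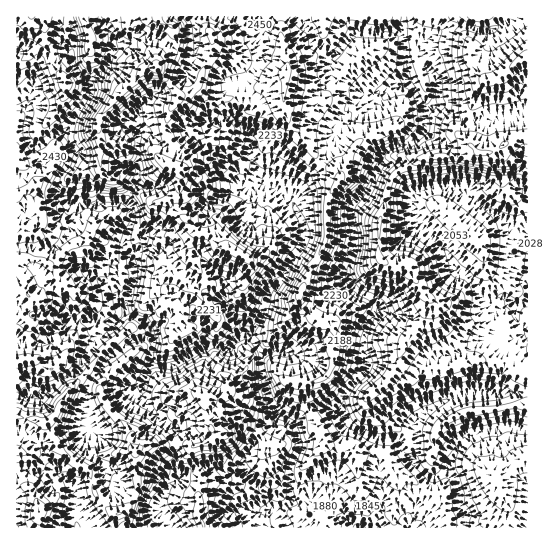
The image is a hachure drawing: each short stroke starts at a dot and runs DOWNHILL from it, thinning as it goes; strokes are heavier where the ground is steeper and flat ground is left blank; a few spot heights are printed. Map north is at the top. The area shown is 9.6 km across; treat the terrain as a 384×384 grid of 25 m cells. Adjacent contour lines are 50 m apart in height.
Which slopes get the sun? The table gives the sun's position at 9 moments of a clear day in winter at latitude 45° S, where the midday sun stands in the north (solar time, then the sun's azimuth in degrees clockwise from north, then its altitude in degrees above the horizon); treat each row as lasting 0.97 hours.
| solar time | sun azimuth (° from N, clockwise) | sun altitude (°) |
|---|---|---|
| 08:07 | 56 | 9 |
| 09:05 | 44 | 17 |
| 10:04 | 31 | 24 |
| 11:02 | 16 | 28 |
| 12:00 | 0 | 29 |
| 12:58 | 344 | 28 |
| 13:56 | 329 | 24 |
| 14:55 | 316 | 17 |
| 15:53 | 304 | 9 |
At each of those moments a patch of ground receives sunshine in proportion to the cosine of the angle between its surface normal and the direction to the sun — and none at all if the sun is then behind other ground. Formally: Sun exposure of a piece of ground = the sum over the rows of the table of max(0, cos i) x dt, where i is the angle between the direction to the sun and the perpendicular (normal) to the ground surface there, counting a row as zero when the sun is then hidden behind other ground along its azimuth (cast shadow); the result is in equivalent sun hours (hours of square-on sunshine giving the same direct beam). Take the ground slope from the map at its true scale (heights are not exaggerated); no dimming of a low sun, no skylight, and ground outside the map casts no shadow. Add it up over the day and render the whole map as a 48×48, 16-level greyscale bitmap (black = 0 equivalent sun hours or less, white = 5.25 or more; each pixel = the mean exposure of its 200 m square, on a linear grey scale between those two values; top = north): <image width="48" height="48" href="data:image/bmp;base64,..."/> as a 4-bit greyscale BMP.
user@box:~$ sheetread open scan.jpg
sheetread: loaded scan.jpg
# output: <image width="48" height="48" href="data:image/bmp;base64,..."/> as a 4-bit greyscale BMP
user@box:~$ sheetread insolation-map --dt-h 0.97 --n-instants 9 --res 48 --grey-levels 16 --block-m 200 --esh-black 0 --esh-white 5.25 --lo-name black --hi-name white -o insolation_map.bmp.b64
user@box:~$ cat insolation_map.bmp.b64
<image width="48" height="48" href="data:image/bmp;base64,Qk32BAAAAAAAAHYAAAAoAAAAMAAAADAAAAABAAQAAAAAAIAEAAATCwAAEwsAABAAAAAAAAAAAAAAABEREQAiIiIAMzMzAERERABVVVUAZmZmAHd3dwCIiIgAmZmZAKqqqgC7u7sAzMzMAN3d3QDu7u4A////AIZnmIdSKKh1Sby5maZ4iZZFZ2aIiJh3eImHmHV6ZnZVipiIiYiZmGVWh2h4mHd3eJraeHa8tVZ4iXZlVld4h3Zmd3eIl3d3iGrLl3mplTV4moZWdFdnd3d3d4eal3d4mL2qhFmZiGNHiZiZU1ZWd3eIeIrLtneJmHZmQ3mIVURCWGZ0RmZ0Vmd3eLtVhnmqhzVjO/hSREMjAAJEZ2WGRFZ3iqZ3Wau7qap1vb3tmmVVYxETZ3Z4d5q83GeGaLy6vKhqyYiJvf7Lp2VyWbtlis7HVXiFRYq7vHdld3dmz/2HeJtmebpYm6giRoiZMiNXh736VmVK/8l0Z4eHaHI4unQ0ZWec1zEREf/9dWWOy5Z5dmhVZTMlZEQzREVov//smIau1WfLq6l2esh5pCEREleVNDMzV5qru0UU3Fyniaz/3+vMk0Z2MjbNdUQhEjRERWNDKZi2Vq///t/nZK3dx0SLx3ZlQiI0aGWMh6iaVEEW79/9id3KmGd2iGeaqXaImt3Kt2tYtkURKMutlYh4d3ZVeGZ3iaqZmZiry4fWW4hjEQFcZRJEaHZneYVWd4mJmWVpvKmNdleIY0MjaEEjNnVZq6dUV3iJmXuYhnZn1iOIpThhR4IliZc2u7hlVpmZqJU1M0aIZCZ5ZJUCNIgWrMpkdmZmZ4maq3mmNVeWeoiXV2NCRFhWm8uTJVV6ypmZZ6uXerqGaphlZkNUMmq3iacQAUWt7admiamXvMdnaKdndmRlMifZd2MhADeruoZoh4iJqVd3h5iXVzIiMjWsVUVkR4qql2Z4iKrMhFZnZ6uGdTI6x1SNZEWJvv/bhmeIiIdnp1VWVXR3U3nv/JVbtVRpnP/ZZmiIiFeIm6ZVZXllVpz+zLh4l3ZYiauXZoqpmah5qqlURzMzfN3arMqHiIVZiZh2eKu5d5iXmr23RCFL3Ny6qqmHiHSMqIdniruVRniahlNVMohkRa26uqh3l0N6uHeJqpZDVpdmIhAAGcuGmFiZmYd2hxE4pkVmUyJFZppzQRElIyJEVph3d2ZVenM1pRAAAAAAEGile2aLhFNIiVRmZlVDarhTm0AAAAAAAYqHSbeEEkjcpodGZVVFirhUNXZDMyIkZLrKdlUyVZ2rylNmZVRGmqlTF9//2YqnVaVLl0Wdt6icl3hmVURYmaqVEBjaacy8uIljSJaHZFZ3eamUMyKJiJvMp2Sarcqru5mmNstDRGZEZ1ZBE2aId5m8y6iLyWiImYeII42SEldzRFM1eIiJh3mZu6haqYd2d2d1Q1rHEAJpZIiHiIh4mYiZrMhXiHREVWZ2Z0ascQBcp4iIiIiJmod3eaZ3iHUzVkRXxxKtxhF4mGZ4mZiImod3dmeGd4rIRFJZpjFZrctmiVV4iqqpmahmeHh3d3q8k4ZHZmdb296WeHeJmpu6qaqXeHh4iIqr3EZVRZhnist2h3eZqaupZnvMqXeJmbu7vENmVXtzRlRImLyqqau5eImpqoh3nNqrvFVnhYhXhlbdvey8y9uXh4UzNXd2VCI2mg=="/>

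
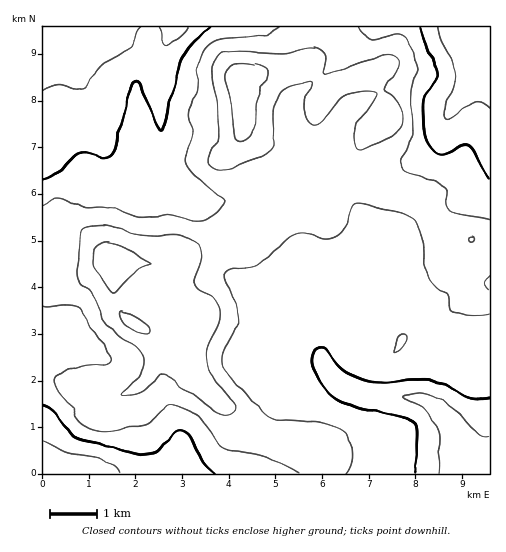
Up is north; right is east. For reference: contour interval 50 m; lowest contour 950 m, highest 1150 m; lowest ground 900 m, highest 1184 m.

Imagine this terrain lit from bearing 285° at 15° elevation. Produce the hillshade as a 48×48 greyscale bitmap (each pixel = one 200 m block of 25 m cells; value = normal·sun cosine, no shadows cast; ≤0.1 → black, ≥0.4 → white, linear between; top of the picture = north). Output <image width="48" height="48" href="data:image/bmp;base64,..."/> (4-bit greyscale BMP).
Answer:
<image width="48" height="48" href="data:image/bmp;base64,Qk32BAAAAAAAAHYAAAAoAAAAMAAAADAAAAABAAQAAAAAAIAEAAATCwAAEwsAABAAAAAAAAAAAAAAABEREQAiIiIAMzMzAERERABVVVUAZmZmAHd3dwCIiIgAmZmZAKqqqgC7u7sAzMzMAN3d3QDu7u4A////AIiIiJmqmHZ5qpmIiImJmYZURYl1M0RWd4iHeJmZiHZ5qqiIiIiIiIZURoh1QzRXiJmIeIiHdmZ6u6mHiIiHiIZEVnh1QzNpmZmpiHd2ZVV5vLqIeIiIiIZVZ3d1QyN6qaq7qHZmZURpvLmId4mZmIdmd3d2QzSLqavMqHZnZURpu6h3ZniZmId4h3h2Q0ermLvMuXZmZUV5q6dlVniZiIiIiIiHVGm6h6u7qYdmVVeJqpZERniYiHd3h3iHZ4q5dqu6qZmHZFiamXVEVniIh2Znd2ZneJqpd6u6mJq6hViph1RFZ4iIdmZ4h2VWd4mZh7u6mIq8uGioZTNWeIiHdmiZmGVVZ4mZh6u6mZms2nioUyNXeIiHZomqqYZWeImZh6qqqZmr24iYQhNXd4h3Z5qqqphmeIiId6qqmqqruneHUhJWd3d3Z5mZmql2eId3d6qqmru6qGeHUhJGd3d3d4mZmqqHeIdmZpmqq825hmiYYxE1Z3h3d4mYiaqYeIdmVXiave24dnmoZCEkZ4iIiIiIiaqpiIh3Znd5vuyXd4qodjIkZ4iIiIiIiJmamZiIh4h4rep3d4mYdlM1Z4iIiIiIiImaqZmZmJqYnMl3d3d3d1RFd4iIiIiIiIiaqpiZiKq7q7hmd2ZVVVRWd3iIiIiIiIiKupiHd5rN26hmd3ZUREVmZmeIiIiIiIiaupiHZom+/ahmeIdkM0Z3VVZ4iIiIiIiauqmHZoit/qh3iIh1NFeHZEVoiHd3iImaqqqYZYic7ah3iZmGVXiHZURXiHZneImqqqqpdoib3Kh3iaqYeJmYdlRWiHZVeImauqq5h6maq6h3iaqYmqqph2VWeHVFZ4iaqZqph6qYmph4iZmImru6mHdmeHVFZ4iZmHiZiLqHiZiIiZiImru6mYh3iHVVeIiIhmZ3iKqIiIiIiIiImqqqqYiIiHVniId4dlVmZ6qZmHiIiIiJmpiJqZiJmGZ5mHd4h2ZlVqqqmHiZiImZqpZWiZiJmHaKl2Z4h3h1VaqqmIiZiIqru5ZFaIiJmHeJhmZ3d4mGVaqqmImph5vMzLhUVnd4mHeYZVZ2ZoqXVaqpiJqph4vM3cuFRWZ4iHiZZEVVRXqoZqqZiJq6horMzd2mRFZ4h3iqhTMyJHq5dpmYiJu6hnvMvO7IMkZ4h3ist0IQAmq5d5mZiJu6hovLvO/YMkaJh2ecy3MAAVm6h5mZiJu6hozcvO/YMUaJl1WKzKUAAUeqh5mYmau6dozcvO/ZMTaJqWVoq6YQATaamJmImqu6dpzcze/ZMSV5qoZniZYgEjRpmZmImqu6dYzd3v/ZQiRnmZh3d2UyIiNHmamJqqu6dXzd7//JZDRWeJmZh2QyIiI2iKmZqqq7hnzu7/7Kh2Z2ZniaqXUyIiI1eJmaqqq7l4zu7/26mYmZdneJqpdCIjNFZ5maqpqqqIvv/+uqqZq6mHdnmqlSEjRWZ4mZmZqqqHjO/9uqqqq7qYdmeapzEkVmd4iJmaqqqGet7tu6qqq6qYh2aKp0IkZndw=="/>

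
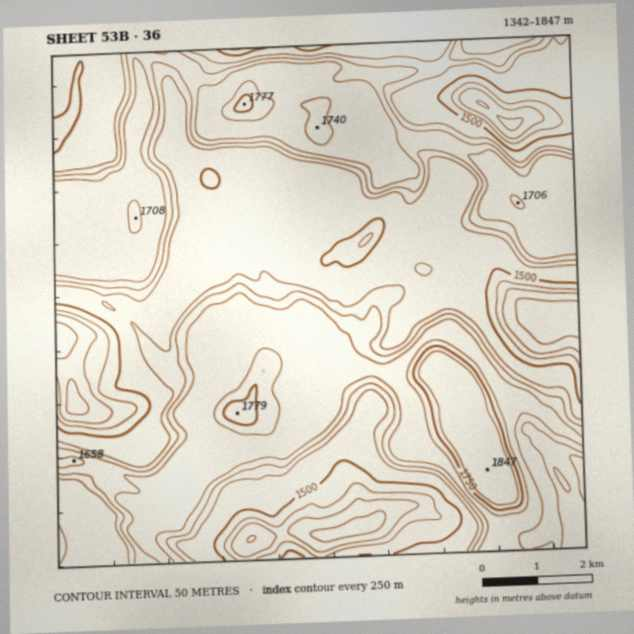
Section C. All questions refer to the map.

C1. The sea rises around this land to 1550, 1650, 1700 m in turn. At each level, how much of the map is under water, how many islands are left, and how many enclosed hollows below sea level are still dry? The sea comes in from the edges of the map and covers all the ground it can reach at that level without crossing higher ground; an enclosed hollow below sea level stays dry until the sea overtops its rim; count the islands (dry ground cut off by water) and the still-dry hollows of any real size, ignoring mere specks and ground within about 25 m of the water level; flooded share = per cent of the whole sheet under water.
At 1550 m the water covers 47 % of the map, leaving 0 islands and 0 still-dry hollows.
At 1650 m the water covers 67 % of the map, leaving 1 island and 0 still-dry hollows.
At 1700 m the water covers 94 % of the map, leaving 4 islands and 0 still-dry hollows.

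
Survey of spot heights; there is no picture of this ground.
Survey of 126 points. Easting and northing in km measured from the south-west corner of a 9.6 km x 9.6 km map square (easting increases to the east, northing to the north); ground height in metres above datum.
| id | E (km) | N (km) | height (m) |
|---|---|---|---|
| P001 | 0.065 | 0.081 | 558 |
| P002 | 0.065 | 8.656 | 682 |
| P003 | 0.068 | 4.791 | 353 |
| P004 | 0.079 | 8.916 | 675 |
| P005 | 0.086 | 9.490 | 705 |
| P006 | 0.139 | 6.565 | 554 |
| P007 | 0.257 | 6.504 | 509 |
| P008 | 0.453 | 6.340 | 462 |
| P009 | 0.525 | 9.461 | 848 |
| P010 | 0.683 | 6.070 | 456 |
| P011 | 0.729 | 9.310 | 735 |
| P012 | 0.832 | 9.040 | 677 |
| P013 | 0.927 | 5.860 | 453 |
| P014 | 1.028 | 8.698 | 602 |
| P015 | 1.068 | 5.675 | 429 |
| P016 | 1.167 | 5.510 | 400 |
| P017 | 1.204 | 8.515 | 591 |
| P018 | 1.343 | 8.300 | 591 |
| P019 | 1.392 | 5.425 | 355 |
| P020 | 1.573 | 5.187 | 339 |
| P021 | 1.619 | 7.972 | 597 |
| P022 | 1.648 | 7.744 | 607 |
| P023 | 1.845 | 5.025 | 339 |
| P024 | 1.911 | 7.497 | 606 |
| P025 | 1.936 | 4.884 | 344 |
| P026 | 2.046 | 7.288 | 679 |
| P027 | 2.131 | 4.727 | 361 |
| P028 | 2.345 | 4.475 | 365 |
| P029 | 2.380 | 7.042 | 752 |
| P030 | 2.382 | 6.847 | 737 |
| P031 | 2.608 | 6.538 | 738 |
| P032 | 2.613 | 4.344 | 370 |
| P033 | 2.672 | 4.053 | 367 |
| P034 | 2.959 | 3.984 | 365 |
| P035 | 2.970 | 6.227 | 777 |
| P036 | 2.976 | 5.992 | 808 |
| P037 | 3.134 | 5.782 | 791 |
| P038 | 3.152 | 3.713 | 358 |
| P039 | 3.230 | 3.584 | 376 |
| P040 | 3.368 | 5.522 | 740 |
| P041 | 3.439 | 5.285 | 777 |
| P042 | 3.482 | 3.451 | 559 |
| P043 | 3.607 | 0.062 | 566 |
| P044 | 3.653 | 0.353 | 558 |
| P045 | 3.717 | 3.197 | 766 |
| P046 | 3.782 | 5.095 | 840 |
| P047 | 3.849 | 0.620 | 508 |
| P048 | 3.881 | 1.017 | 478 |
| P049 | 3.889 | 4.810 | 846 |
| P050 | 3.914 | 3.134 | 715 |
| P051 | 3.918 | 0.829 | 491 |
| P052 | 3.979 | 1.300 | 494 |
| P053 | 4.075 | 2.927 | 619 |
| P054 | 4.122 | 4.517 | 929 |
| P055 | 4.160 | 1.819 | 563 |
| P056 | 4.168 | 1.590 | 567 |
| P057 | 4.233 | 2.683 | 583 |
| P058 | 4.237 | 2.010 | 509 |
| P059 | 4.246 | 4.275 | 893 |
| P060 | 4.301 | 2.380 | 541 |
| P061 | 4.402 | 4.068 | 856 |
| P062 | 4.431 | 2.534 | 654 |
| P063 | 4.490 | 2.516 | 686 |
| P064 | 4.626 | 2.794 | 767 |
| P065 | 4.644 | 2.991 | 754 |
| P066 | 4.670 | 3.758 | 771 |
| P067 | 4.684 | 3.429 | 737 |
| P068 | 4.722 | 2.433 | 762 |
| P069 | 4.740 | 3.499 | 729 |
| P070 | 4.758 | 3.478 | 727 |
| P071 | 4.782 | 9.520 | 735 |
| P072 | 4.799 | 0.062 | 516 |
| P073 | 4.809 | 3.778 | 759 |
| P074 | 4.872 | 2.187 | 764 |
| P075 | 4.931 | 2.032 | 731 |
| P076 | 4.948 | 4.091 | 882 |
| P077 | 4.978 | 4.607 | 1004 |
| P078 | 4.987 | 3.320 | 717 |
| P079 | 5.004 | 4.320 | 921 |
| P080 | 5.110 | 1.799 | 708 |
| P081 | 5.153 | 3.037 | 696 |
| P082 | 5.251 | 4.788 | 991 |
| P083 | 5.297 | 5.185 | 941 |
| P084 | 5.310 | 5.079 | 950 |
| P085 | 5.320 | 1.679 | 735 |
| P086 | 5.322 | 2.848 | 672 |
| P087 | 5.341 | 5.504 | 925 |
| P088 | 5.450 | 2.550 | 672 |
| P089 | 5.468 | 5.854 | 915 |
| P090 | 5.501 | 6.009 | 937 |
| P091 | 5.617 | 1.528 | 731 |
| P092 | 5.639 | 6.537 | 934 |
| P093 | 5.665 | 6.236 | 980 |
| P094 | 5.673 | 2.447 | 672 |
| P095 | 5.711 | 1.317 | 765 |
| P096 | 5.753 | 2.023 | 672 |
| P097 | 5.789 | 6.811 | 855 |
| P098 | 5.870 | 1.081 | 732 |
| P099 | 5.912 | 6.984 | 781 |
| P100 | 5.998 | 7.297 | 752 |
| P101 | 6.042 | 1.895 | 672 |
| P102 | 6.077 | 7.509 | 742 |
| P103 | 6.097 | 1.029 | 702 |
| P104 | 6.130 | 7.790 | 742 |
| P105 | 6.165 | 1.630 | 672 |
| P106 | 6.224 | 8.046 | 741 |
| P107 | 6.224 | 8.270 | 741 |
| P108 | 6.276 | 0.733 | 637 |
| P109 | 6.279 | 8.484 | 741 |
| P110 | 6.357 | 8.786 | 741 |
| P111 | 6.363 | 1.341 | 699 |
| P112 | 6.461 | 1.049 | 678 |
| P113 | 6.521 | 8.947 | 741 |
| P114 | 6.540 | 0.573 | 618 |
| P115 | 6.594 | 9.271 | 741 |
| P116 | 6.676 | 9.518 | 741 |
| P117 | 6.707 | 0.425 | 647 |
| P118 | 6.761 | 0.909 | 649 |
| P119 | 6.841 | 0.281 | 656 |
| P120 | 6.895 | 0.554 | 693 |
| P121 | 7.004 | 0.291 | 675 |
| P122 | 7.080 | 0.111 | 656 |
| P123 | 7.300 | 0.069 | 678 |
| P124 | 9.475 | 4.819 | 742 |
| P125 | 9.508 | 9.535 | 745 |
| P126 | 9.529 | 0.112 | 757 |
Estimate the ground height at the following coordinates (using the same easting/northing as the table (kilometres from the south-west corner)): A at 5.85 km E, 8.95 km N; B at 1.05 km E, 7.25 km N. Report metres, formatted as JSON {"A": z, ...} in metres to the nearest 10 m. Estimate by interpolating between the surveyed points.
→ {"A": 740, "B": 520}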